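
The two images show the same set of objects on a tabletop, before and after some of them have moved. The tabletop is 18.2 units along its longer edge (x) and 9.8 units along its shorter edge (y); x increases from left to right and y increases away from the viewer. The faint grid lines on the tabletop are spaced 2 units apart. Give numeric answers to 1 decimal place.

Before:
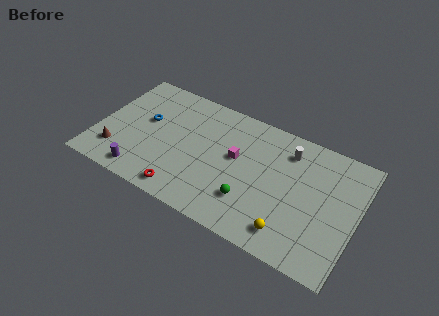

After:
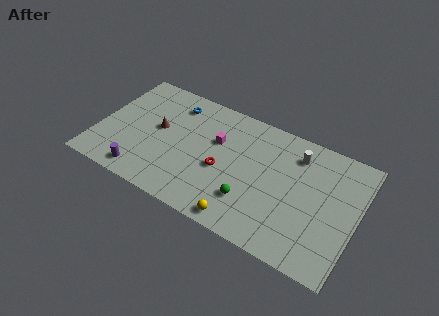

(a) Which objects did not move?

the purple cylinder and the green sphere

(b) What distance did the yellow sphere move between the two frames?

3.3

The yellow sphere moved from about (14.0, 1.7) to (10.8, 1.0), a distance of √(3.2² + 0.7²) ≈ 3.3.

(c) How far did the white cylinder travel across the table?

0.6

From (13.1, 7.8) to (13.7, 7.8), the white cylinder covered √(0.6² + 0.0²) ≈ 0.6 units.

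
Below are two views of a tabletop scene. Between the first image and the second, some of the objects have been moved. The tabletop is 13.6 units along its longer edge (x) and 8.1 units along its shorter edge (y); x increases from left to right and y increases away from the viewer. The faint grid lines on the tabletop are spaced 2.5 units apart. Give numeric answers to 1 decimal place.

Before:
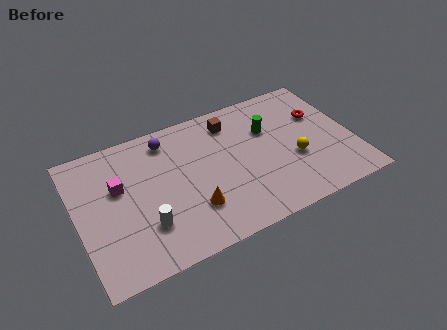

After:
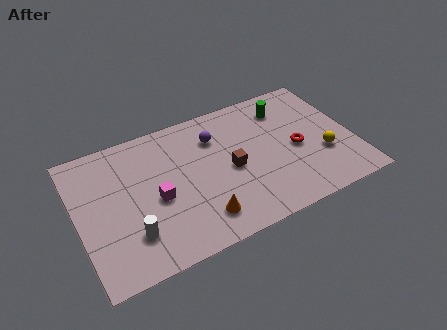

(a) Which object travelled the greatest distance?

the brown cube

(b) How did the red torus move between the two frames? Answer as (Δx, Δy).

(-1.4, -1.6)

The red torus was at about (12.2, 5.3) and moved to about (10.8, 3.7).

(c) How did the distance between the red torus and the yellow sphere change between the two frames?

-1.2

Before: roughly 2.7 units apart; after: 1.5. That's 1.2 units closer together.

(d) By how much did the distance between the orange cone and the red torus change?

-1.9

Before: roughly 7.4 units apart; after: 5.5. That's 1.9 units closer together.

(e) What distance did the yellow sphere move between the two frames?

1.4

The yellow sphere moved from about (10.6, 3.1) to (12.0, 2.8), a distance of √(1.4² + 0.3²) ≈ 1.4.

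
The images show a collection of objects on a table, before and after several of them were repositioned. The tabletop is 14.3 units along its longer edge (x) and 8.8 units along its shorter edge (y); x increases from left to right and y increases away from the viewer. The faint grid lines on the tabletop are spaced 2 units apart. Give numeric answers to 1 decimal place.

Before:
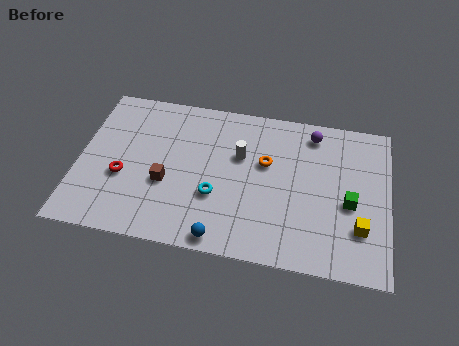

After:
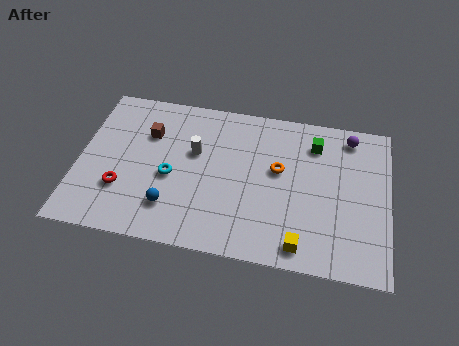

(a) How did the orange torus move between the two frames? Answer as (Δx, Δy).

(0.6, -0.3)

The orange torus started near (8.6, 5.4) and ended near (9.2, 5.1).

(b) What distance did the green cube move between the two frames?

3.5

The green cube was near (12.5, 3.8) before and (10.8, 6.9) after, so it travelled √(1.7² + 3.1²) ≈ 3.5 units.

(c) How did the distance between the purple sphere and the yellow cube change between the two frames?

+1.3

The distance was about 5.5 in the first image and 6.8 in the second, so they moved 1.3 units further apart.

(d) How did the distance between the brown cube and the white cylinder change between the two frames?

-1.7

Before: roughly 4.0 units apart; after: 2.3. That's 1.7 units closer together.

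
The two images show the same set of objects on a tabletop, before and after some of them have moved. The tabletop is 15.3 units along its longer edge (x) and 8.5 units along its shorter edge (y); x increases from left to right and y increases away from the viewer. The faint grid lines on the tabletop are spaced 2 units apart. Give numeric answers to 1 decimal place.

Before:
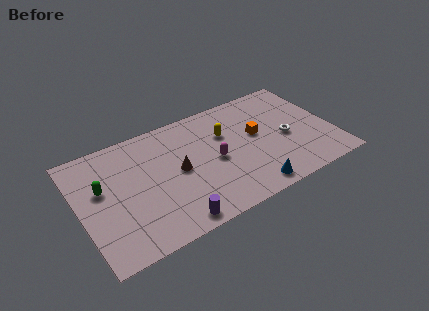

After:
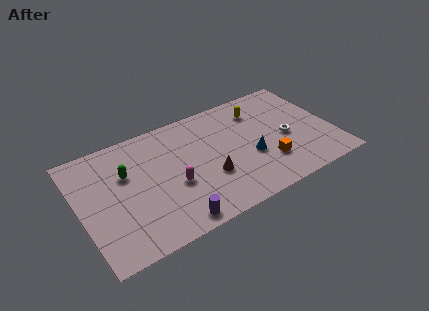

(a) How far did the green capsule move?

1.6

The green capsule moved from about (1.4, 5.1) to (2.9, 5.5), a distance of √(1.5² + 0.4²) ≈ 1.6.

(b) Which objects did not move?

the purple cylinder and the white torus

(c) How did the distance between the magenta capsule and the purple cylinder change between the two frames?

-1.8

They were about 4.3 units apart before and 2.5 after — 1.8 units closer together.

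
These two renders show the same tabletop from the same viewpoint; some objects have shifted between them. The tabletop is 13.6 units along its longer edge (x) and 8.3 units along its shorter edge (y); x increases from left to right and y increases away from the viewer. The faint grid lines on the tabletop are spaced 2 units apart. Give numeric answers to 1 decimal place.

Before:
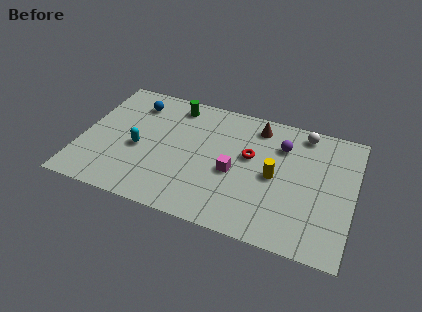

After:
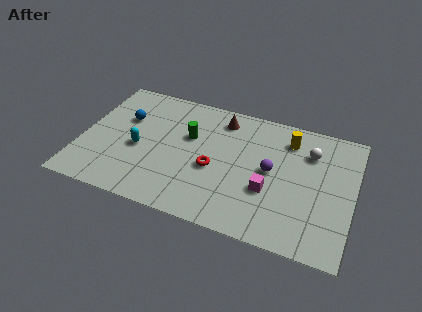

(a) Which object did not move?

the cyan capsule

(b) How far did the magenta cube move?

1.9

The magenta cube moved from about (7.7, 3.6) to (9.5, 3.0), a distance of √(1.8² + 0.6²) ≈ 1.9.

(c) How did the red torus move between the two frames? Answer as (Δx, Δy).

(-1.7, -1.4)

The red torus was at about (8.4, 4.9) and moved to about (6.7, 3.5).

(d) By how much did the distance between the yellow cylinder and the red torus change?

+3.1

Before: roughly 1.6 units apart; after: 4.7. That's 3.1 units further apart.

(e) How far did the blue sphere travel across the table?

1.3

From (2.4, 6.6) to (2.0, 5.4), the blue sphere covered √(0.4² + 1.2²) ≈ 1.3 units.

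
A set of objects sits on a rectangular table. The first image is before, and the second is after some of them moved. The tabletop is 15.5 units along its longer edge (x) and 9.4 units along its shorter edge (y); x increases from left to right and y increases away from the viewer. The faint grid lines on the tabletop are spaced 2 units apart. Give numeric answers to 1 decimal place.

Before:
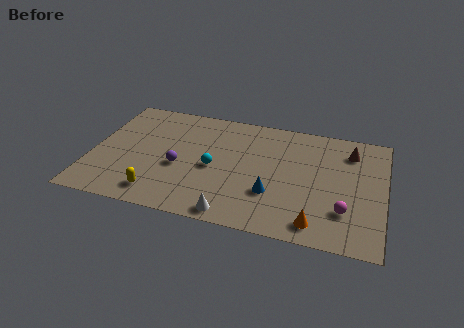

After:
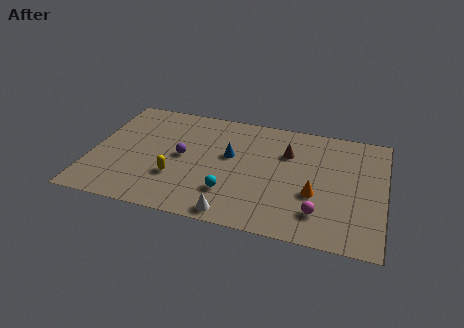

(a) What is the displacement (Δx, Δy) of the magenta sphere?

(-1.3, -0.5)

From the two frames, the magenta sphere sits at roughly (13.5, 2.6) before and (12.2, 2.1) after.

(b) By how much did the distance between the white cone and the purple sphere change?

+0.6

They were about 4.3 units apart before and 4.9 after — 0.6 units further apart.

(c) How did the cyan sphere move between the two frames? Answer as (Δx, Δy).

(1.0, -1.8)

The cyan sphere started near (6.5, 4.3) and ended near (7.5, 2.5).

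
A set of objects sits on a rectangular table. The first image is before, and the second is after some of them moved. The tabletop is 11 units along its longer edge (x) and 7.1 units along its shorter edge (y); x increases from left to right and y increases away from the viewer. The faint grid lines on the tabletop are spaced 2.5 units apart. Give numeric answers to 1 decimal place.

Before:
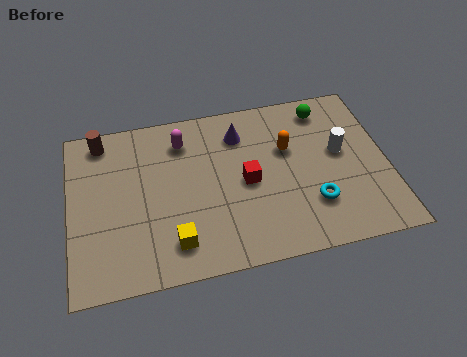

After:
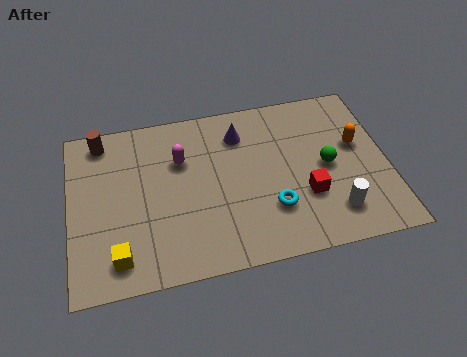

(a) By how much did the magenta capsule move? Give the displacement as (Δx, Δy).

(-0.1, -0.8)

The magenta capsule was at about (4.0, 5.6) and moved to about (3.9, 4.8).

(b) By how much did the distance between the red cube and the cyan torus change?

-1.4

They were about 2.6 units apart before and 1.2 after — 1.4 units closer together.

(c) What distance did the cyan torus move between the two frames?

1.4

The cyan torus was near (8.3, 2.0) before and (6.9, 2.1) after, so it travelled √(1.4² + 0.1²) ≈ 1.4 units.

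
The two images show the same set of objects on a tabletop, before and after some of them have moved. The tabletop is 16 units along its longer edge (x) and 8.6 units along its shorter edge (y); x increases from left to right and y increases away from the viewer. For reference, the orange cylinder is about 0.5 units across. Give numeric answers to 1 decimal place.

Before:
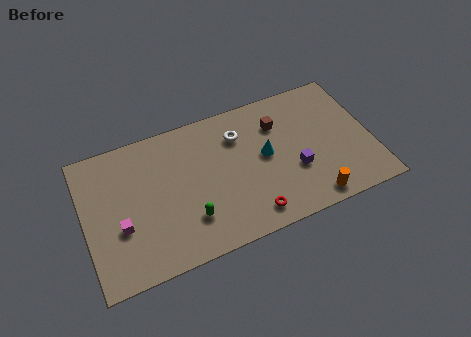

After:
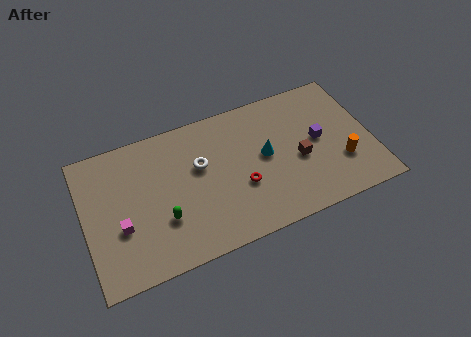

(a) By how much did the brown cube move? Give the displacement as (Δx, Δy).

(0.9, -2.6)

The brown cube started near (11.0, 6.3) and ended near (11.9, 3.7).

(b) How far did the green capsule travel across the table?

1.5

The green capsule was near (5.6, 2.3) before and (4.2, 2.8) after, so it travelled √(1.4² + 0.5²) ≈ 1.5 units.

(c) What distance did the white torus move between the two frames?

2.5

From (8.8, 6.4) to (6.5, 5.3), the white torus covered √(2.3² + 1.1²) ≈ 2.5 units.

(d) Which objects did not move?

the cyan cone and the magenta cube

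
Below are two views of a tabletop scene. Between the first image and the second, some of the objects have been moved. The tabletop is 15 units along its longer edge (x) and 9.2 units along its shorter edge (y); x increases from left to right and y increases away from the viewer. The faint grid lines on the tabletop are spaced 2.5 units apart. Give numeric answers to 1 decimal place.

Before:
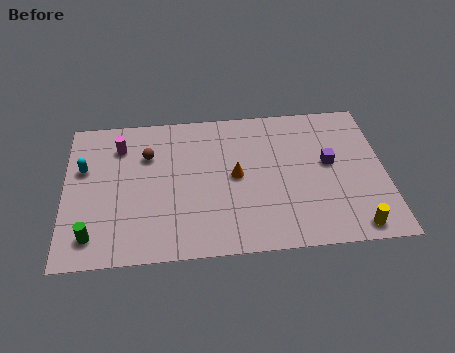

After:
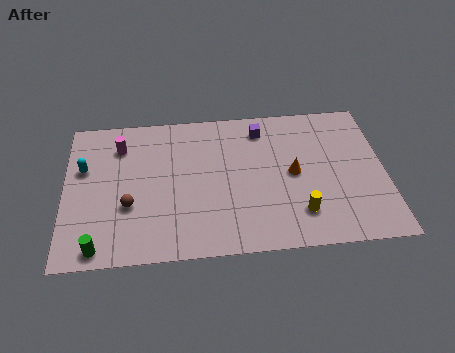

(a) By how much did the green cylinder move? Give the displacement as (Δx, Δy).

(0.3, -0.7)

The green cylinder was at about (1.3, 1.6) and moved to about (1.6, 0.9).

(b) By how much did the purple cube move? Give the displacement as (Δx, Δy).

(-3.1, 2.5)

The purple cube was at about (12.4, 5.1) and moved to about (9.3, 7.6).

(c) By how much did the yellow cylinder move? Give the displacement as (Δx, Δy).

(-2.5, 1.1)

The yellow cylinder was at about (13.4, 1.0) and moved to about (10.9, 2.1).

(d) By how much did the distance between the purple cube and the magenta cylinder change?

-3.3

They were about 10.0 units apart before and 6.7 after — 3.3 units closer together.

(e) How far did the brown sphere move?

3.2

From (3.9, 6.4) to (3.0, 3.3), the brown sphere covered √(0.9² + 3.1²) ≈ 3.2 units.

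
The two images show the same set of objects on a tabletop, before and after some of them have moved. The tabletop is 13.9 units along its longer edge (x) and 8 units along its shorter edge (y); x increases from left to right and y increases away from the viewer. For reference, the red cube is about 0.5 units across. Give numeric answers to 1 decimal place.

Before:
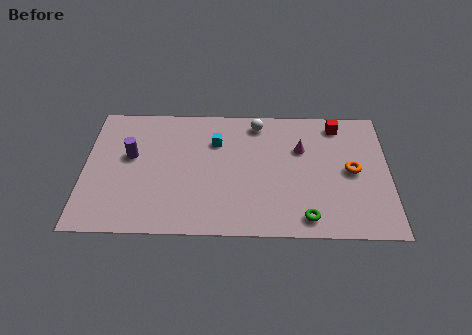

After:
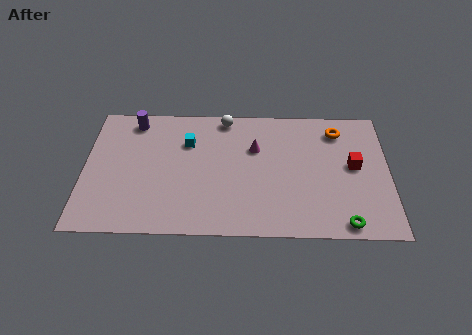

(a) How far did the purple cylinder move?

2.2

The purple cylinder moved from about (2.1, 4.7) to (2.2, 6.9), a distance of √(0.1² + 2.2²) ≈ 2.2.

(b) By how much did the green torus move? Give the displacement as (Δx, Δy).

(1.7, -0.3)

The green torus was at about (10.1, 1.1) and moved to about (11.8, 0.8).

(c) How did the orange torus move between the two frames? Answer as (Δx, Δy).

(-0.6, 2.5)

From the two frames, the orange torus sits at roughly (12.2, 4.0) before and (11.6, 6.5) after.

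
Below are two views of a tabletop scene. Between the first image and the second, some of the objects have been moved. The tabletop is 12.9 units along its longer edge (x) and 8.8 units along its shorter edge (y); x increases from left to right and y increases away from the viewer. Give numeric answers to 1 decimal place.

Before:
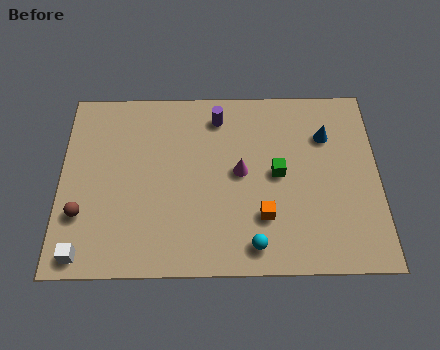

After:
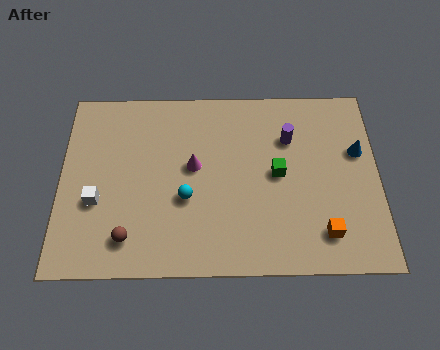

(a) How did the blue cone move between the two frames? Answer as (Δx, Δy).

(1.3, -0.8)

The blue cone was at about (10.8, 6.3) and moved to about (12.1, 5.5).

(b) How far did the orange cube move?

2.5

The orange cube was near (8.2, 2.5) before and (10.6, 1.7) after, so it travelled √(2.4² + 0.8²) ≈ 2.5 units.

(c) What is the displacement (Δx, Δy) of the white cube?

(0.5, 2.4)

The white cube started near (1.0, 0.9) and ended near (1.5, 3.3).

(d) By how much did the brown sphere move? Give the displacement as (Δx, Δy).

(1.9, -1.1)

The brown sphere was at about (0.9, 2.7) and moved to about (2.8, 1.6).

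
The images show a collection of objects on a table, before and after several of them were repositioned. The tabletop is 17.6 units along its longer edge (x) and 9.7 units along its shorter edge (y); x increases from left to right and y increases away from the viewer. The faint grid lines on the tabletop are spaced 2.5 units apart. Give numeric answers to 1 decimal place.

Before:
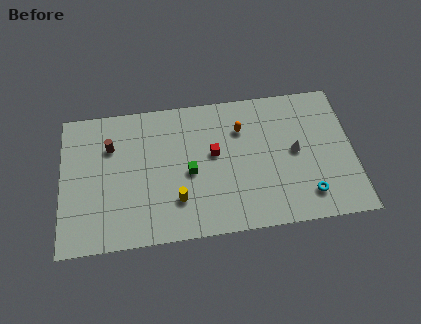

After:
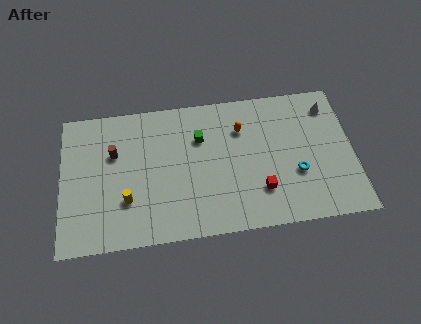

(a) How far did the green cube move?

2.4

From (7.7, 4.4) to (8.4, 6.7), the green cube covered √(0.7² + 2.3²) ≈ 2.4 units.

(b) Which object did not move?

the orange capsule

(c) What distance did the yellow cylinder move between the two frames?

3.0

The yellow cylinder was near (6.9, 2.6) before and (3.9, 3.0) after, so it travelled √(3.0² + 0.4²) ≈ 3.0 units.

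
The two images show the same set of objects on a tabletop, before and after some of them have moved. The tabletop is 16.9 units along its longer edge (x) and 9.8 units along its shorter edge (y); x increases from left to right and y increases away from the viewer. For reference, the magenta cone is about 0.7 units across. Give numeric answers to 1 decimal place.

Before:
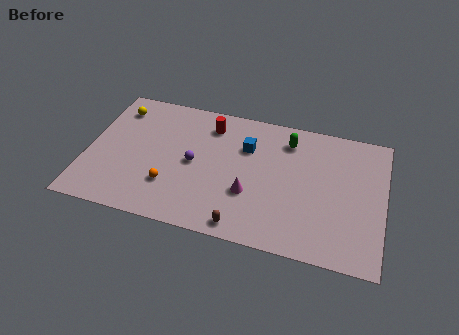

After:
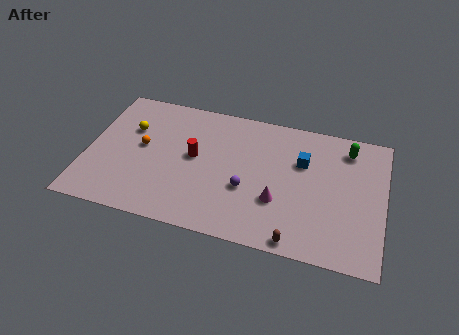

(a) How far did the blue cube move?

3.2

The blue cube moved from about (9.0, 6.8) to (12.2, 6.5), a distance of √(3.2² + 0.3²) ≈ 3.2.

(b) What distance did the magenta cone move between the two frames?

1.6

From (9.4, 3.4) to (11.0, 3.3), the magenta cone covered √(1.6² + 0.1²) ≈ 1.6 units.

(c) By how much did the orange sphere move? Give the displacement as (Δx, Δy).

(-1.8, 2.5)

The orange sphere started near (4.9, 2.8) and ended near (3.1, 5.3).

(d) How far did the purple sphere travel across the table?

3.3

The purple sphere was near (6.1, 4.8) before and (9.2, 3.7) after, so it travelled √(3.1² + 1.1²) ≈ 3.3 units.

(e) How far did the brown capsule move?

3.0

From (9.2, 1.0) to (12.2, 0.8), the brown capsule covered √(3.0² + 0.2²) ≈ 3.0 units.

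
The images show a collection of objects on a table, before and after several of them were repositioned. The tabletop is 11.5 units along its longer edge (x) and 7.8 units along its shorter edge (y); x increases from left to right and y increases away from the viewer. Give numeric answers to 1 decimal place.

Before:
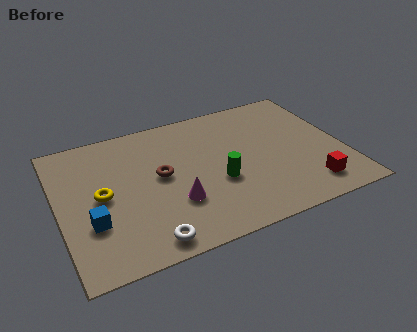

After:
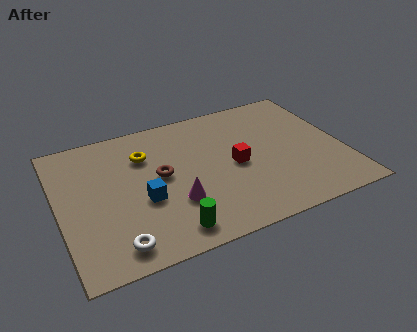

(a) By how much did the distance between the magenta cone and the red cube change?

-2.5

They were about 5.4 units apart before and 2.9 after — 2.5 units closer together.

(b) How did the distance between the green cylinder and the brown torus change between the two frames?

+0.6

The distance was about 2.5 in the first image and 3.1 in the second, so they moved 0.6 units further apart.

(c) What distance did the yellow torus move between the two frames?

2.5

The yellow torus moved from about (1.7, 3.9) to (3.6, 5.6), a distance of √(1.9² + 1.7²) ≈ 2.5.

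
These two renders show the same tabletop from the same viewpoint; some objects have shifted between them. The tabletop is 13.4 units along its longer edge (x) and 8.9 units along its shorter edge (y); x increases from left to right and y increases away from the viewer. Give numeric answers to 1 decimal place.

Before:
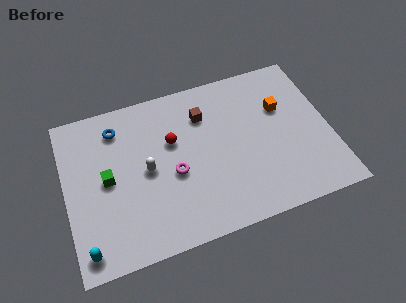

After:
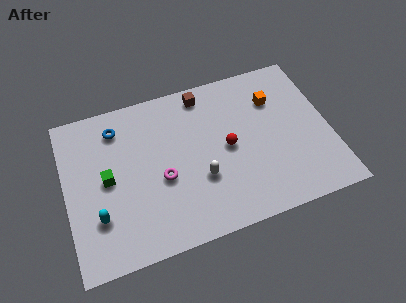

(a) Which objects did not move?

the blue torus and the green cube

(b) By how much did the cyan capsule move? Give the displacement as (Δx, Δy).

(0.7, 1.5)

The cyan capsule was at about (0.8, 1.1) and moved to about (1.5, 2.6).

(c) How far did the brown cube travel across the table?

1.2

From (7.2, 6.6) to (7.3, 7.8), the brown cube covered √(0.1² + 1.2²) ≈ 1.2 units.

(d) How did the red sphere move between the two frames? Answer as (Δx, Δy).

(2.7, -1.2)

From the two frames, the red sphere sits at roughly (5.5, 5.6) before and (8.2, 4.4) after.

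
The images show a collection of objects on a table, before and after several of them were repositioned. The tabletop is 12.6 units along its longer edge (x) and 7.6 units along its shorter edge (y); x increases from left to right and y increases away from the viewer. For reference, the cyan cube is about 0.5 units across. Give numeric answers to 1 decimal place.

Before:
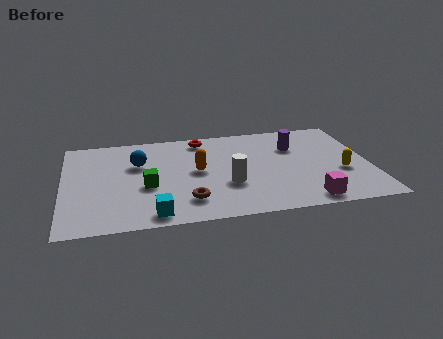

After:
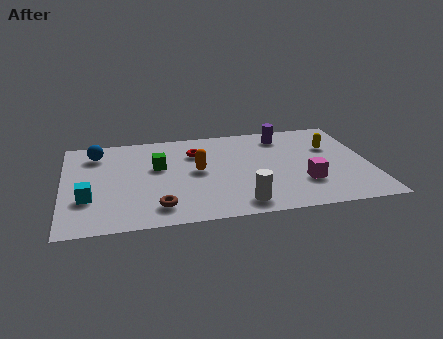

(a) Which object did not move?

the orange capsule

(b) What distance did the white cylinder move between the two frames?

1.6

The white cylinder moved from about (6.7, 2.7) to (7.1, 1.1), a distance of √(0.4² + 1.6²) ≈ 1.6.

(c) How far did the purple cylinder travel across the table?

1.1

The purple cylinder moved from about (9.6, 5.3) to (9.2, 6.3), a distance of √(0.4² + 1.0²) ≈ 1.1.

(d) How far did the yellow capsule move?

2.1

From (11.4, 2.9) to (11.1, 5.0), the yellow capsule covered √(0.3² + 2.1²) ≈ 2.1 units.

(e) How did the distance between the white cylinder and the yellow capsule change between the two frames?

+0.9

Before: roughly 4.7 units apart; after: 5.6. That's 0.9 units further apart.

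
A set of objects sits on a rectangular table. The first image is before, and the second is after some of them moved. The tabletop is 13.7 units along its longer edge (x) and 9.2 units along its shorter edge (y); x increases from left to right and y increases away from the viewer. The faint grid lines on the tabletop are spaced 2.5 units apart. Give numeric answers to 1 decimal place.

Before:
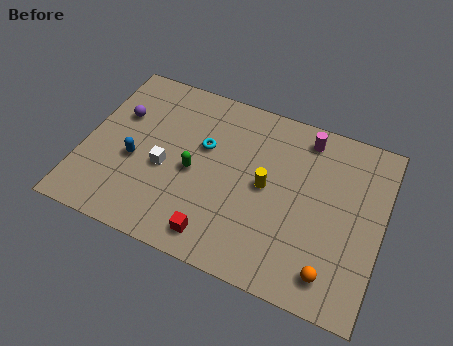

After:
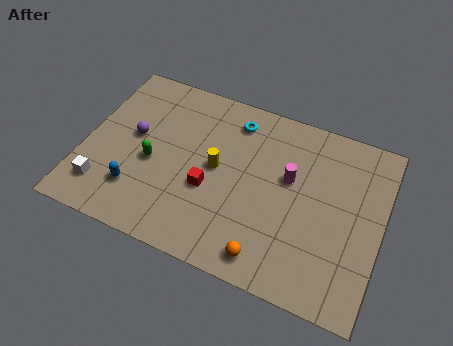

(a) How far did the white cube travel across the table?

3.3

The white cube moved from about (3.8, 3.9) to (1.2, 1.9), a distance of √(2.6² + 2.0²) ≈ 3.3.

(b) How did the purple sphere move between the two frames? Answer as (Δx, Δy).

(0.8, -0.9)

From the two frames, the purple sphere sits at roughly (1.4, 6.0) before and (2.2, 5.1) after.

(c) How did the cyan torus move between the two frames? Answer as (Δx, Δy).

(1.2, 1.9)

The cyan torus started near (5.4, 5.7) and ended near (6.6, 7.6).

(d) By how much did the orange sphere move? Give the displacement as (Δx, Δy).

(-2.8, -0.3)

From the two frames, the orange sphere sits at roughly (11.7, 1.5) before and (8.9, 1.2) after.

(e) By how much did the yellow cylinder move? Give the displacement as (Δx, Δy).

(-2.3, 0.1)

The yellow cylinder was at about (8.4, 4.7) and moved to about (6.1, 4.8).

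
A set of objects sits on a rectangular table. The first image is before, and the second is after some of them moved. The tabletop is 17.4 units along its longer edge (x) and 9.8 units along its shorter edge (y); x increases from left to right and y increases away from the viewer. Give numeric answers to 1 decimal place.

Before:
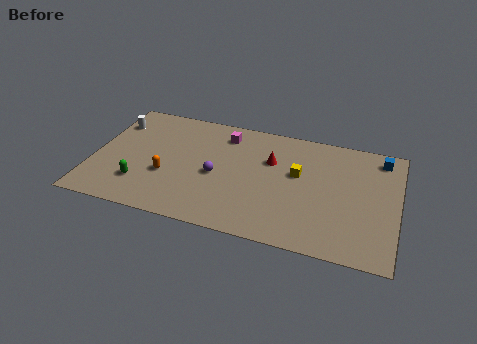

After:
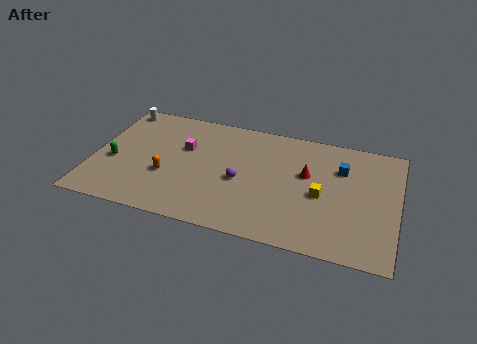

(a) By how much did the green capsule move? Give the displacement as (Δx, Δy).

(-1.7, 1.5)

The green capsule started near (2.9, 2.5) and ended near (1.2, 4.0).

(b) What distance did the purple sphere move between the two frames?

1.4

From (7.1, 4.4) to (8.5, 4.3), the purple sphere covered √(1.4² + 0.1²) ≈ 1.4 units.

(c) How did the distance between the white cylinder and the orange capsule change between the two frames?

+1.0

The distance was about 5.1 in the first image and 6.1 in the second, so they moved 1.0 units further apart.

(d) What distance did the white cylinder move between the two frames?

1.3

From (0.9, 7.4) to (1.0, 8.7), the white cylinder covered √(0.1² + 1.3²) ≈ 1.3 units.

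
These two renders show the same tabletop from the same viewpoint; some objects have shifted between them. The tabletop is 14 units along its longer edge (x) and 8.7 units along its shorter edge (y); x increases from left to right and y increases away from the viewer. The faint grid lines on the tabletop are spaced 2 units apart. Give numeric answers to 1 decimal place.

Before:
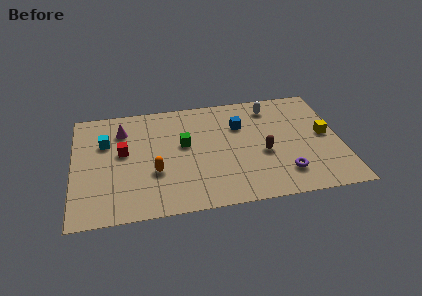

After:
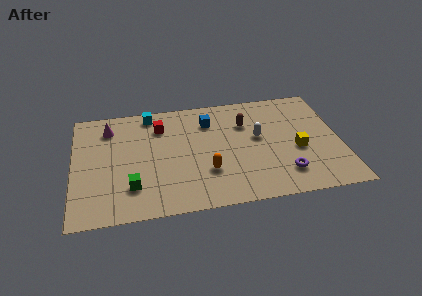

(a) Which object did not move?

the purple torus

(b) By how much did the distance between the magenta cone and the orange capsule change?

+2.7

Before: roughly 3.8 units apart; after: 6.5. That's 2.7 units further apart.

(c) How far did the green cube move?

4.0

The green cube was near (5.8, 5.0) before and (3.0, 2.2) after, so it travelled √(2.8² + 2.8²) ≈ 4.0 units.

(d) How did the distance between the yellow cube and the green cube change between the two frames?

+1.4

They were about 7.4 units apart before and 8.8 after — 1.4 units further apart.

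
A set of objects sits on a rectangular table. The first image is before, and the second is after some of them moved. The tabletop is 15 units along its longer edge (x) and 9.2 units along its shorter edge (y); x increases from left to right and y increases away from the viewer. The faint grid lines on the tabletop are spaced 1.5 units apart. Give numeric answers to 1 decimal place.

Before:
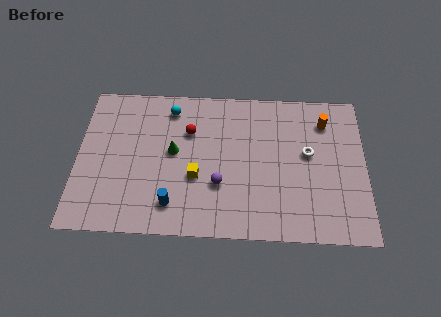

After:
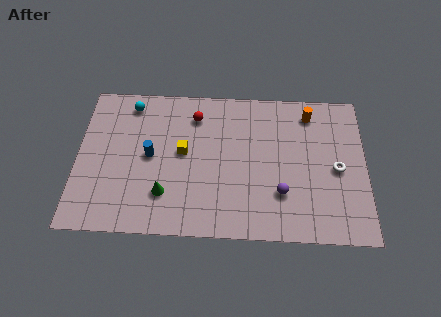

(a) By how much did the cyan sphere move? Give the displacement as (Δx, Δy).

(-2.1, 0.2)

The cyan sphere was at about (4.8, 7.7) and moved to about (2.7, 7.9).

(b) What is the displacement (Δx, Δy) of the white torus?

(1.5, -0.9)

The white torus started near (12.0, 5.2) and ended near (13.5, 4.3).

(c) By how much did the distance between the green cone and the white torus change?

+2.1

Before: roughly 7.0 units apart; after: 9.1. That's 2.1 units further apart.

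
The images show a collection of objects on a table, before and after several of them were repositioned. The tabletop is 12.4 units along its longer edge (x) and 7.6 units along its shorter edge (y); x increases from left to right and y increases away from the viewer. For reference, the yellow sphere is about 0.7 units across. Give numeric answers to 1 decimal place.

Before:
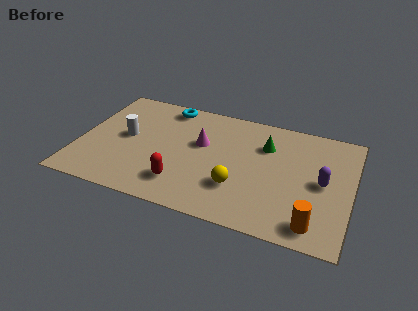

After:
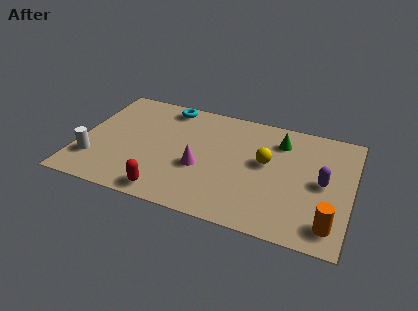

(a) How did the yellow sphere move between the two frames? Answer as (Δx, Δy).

(1.1, 2.0)

From the two frames, the yellow sphere sits at roughly (7.4, 2.3) before and (8.5, 4.3) after.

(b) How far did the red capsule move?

1.0

The red capsule moved from about (4.9, 1.7) to (4.3, 0.9), a distance of √(0.6² + 0.8²) ≈ 1.0.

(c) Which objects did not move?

the purple capsule and the cyan torus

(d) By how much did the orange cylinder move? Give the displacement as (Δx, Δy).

(0.7, 0.2)

The orange cylinder started near (10.9, 1.1) and ended near (11.6, 1.3).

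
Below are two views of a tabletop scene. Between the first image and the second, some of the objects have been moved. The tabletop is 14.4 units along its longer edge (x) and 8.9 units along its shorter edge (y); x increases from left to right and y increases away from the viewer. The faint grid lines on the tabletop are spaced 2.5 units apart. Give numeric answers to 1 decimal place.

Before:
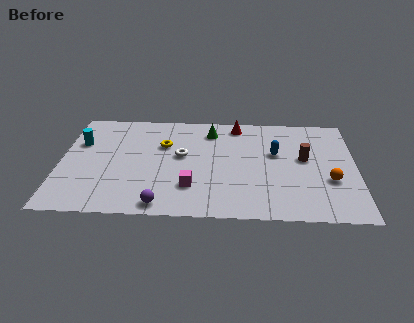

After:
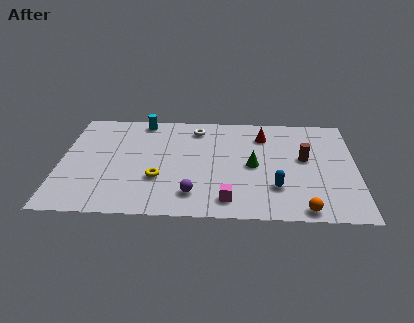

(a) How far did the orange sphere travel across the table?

2.7

From (13.1, 3.2) to (11.8, 0.8), the orange sphere covered √(1.3² + 2.4²) ≈ 2.7 units.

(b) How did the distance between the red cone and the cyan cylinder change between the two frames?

-1.8

The distance was about 7.9 in the first image and 6.1 in the second, so they moved 1.8 units closer together.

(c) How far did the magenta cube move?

2.1

The magenta cube moved from about (6.4, 2.4) to (8.2, 1.4), a distance of √(1.8² + 1.0²) ≈ 2.1.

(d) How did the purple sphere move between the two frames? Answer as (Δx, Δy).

(1.5, 0.9)

The purple sphere started near (5.0, 0.9) and ended near (6.5, 1.8).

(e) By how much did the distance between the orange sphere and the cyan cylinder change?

-1.8

Before: roughly 12.5 units apart; after: 10.7. That's 1.8 units closer together.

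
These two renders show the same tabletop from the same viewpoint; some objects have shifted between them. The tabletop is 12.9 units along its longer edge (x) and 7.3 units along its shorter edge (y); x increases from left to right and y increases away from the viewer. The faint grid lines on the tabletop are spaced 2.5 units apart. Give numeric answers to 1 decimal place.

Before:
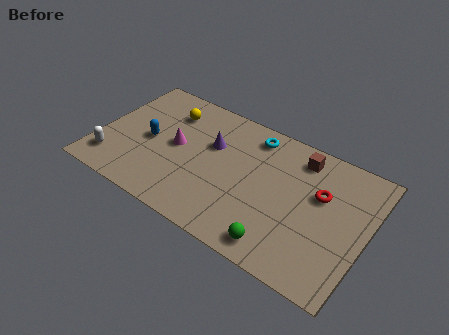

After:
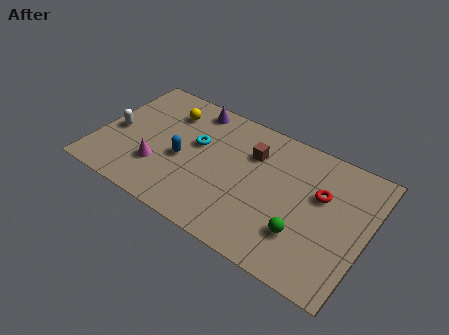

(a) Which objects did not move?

the yellow sphere and the red torus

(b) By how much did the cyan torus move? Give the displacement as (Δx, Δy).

(-2.5, -1.8)

The cyan torus started near (7.1, 6.2) and ended near (4.6, 4.4).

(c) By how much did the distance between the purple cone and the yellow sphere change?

-1.1

Before: roughly 2.5 units apart; after: 1.4. That's 1.1 units closer together.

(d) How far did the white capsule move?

1.8

From (0.9, 1.5) to (0.8, 3.3), the white capsule covered √(0.1² + 1.8²) ≈ 1.8 units.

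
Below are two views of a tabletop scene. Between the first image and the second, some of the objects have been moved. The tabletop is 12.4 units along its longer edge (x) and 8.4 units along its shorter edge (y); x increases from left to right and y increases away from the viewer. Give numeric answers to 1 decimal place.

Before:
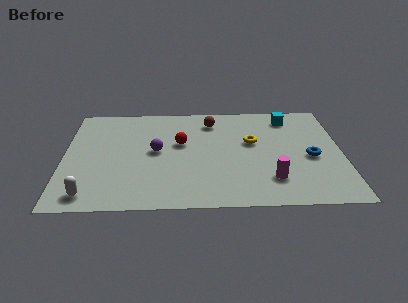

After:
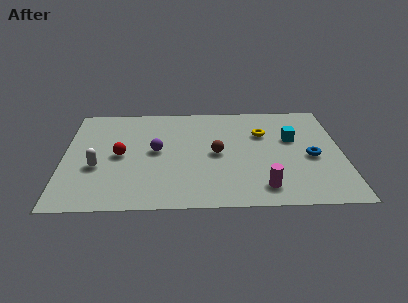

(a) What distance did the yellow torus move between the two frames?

0.9

From (8.4, 5.0) to (8.9, 5.7), the yellow torus covered √(0.5² + 0.7²) ≈ 0.9 units.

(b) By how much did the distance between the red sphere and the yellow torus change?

+3.4

They were about 3.2 units apart before and 6.6 after — 3.4 units further apart.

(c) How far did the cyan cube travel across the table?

1.8

From (10.1, 7.0) to (10.2, 5.2), the cyan cube covered √(0.1² + 1.8²) ≈ 1.8 units.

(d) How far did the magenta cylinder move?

0.7

The magenta cylinder was near (9.2, 2.0) before and (8.8, 1.4) after, so it travelled √(0.4² + 0.6²) ≈ 0.7 units.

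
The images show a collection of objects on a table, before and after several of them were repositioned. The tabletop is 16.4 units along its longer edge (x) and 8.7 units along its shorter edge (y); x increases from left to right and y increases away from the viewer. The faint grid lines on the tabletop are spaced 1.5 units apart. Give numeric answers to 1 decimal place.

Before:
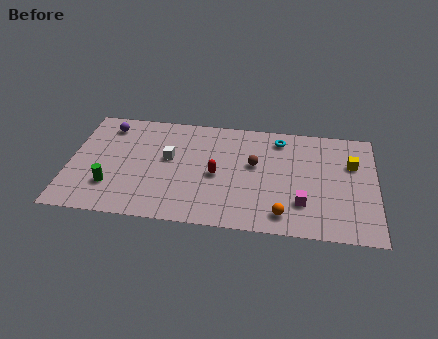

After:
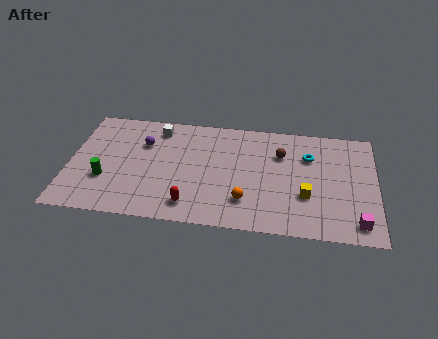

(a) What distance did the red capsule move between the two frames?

2.8

From (7.9, 4.0) to (6.6, 1.5), the red capsule covered √(1.3² + 2.5²) ≈ 2.8 units.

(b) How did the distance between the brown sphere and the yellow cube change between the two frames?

-1.8

Before: roughly 5.2 units apart; after: 3.4. That's 1.8 units closer together.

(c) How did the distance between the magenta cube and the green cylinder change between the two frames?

+3.3

They were about 10.2 units apart before and 13.5 after — 3.3 units further apart.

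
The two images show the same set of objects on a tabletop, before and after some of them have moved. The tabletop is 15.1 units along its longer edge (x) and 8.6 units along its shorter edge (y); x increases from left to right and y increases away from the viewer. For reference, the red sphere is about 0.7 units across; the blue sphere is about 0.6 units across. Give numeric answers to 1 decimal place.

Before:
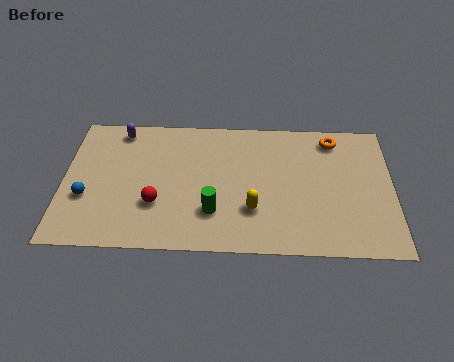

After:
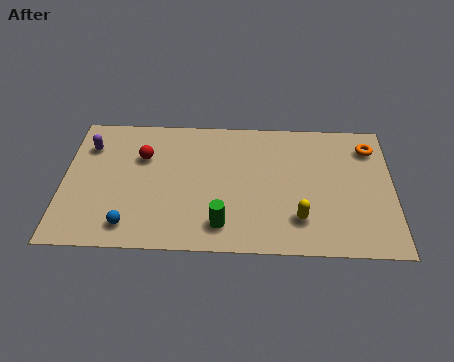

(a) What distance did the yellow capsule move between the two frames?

2.2

The yellow capsule was near (8.7, 2.6) before and (10.8, 2.1) after, so it travelled √(2.1² + 0.5²) ≈ 2.2 units.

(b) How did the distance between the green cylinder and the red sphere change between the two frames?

+3.0

They were about 2.6 units apart before and 5.6 after — 3.0 units further apart.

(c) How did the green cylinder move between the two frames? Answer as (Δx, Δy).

(0.4, -0.8)

The green cylinder started near (6.9, 2.4) and ended near (7.3, 1.6).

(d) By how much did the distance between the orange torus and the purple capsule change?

+3.1

The distance was about 9.9 in the first image and 13.0 in the second, so they moved 3.1 units further apart.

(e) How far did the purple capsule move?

1.8

The purple capsule moved from about (2.5, 7.5) to (1.1, 6.4), a distance of √(1.4² + 1.1²) ≈ 1.8.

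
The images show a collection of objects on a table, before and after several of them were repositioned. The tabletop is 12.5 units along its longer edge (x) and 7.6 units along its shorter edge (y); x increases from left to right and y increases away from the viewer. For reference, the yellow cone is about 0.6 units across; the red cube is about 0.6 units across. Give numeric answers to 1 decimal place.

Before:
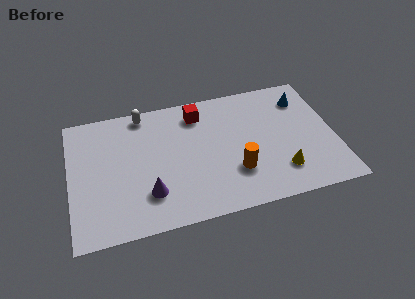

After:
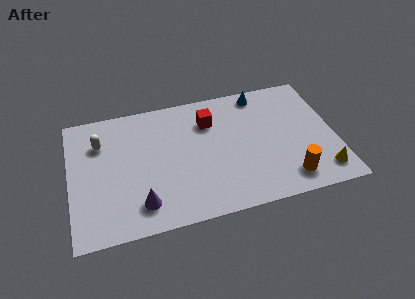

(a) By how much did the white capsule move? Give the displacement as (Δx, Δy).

(-2.1, -1.3)

The white capsule was at about (3.6, 6.8) and moved to about (1.5, 5.5).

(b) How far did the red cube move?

0.8

The red cube moved from about (6.2, 6.2) to (6.7, 5.6), a distance of √(0.5² + 0.6²) ≈ 0.8.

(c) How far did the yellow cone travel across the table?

2.0

The yellow cone was near (9.8, 1.8) before and (11.7, 1.3) after, so it travelled √(1.9² + 0.5²) ≈ 2.0 units.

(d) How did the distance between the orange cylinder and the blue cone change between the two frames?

+0.5

Before: roughly 5.0 units apart; after: 5.5. That's 0.5 units further apart.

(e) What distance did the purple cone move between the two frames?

0.6

From (3.6, 2.0) to (3.2, 1.5), the purple cone covered √(0.4² + 0.5²) ≈ 0.6 units.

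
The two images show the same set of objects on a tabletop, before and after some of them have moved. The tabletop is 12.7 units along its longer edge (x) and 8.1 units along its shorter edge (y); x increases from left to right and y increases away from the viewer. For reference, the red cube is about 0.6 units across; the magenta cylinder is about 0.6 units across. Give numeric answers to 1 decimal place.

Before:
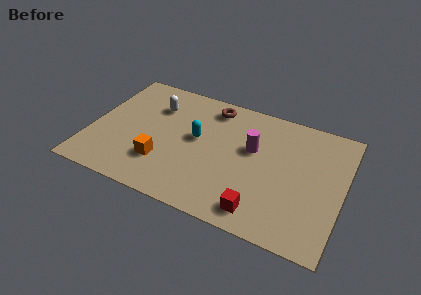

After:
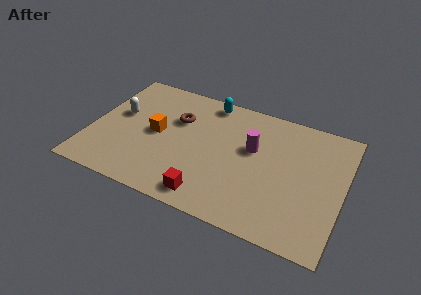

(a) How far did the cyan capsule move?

2.7

From (5.3, 4.5) to (5.6, 7.2), the cyan capsule covered √(0.3² + 2.7²) ≈ 2.7 units.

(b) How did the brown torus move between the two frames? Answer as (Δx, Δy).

(-1.6, -1.5)

The brown torus started near (5.8, 6.9) and ended near (4.2, 5.4).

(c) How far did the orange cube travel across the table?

1.9

From (3.8, 2.3) to (3.3, 4.1), the orange cube covered √(0.5² + 1.8²) ≈ 1.9 units.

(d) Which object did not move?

the magenta cylinder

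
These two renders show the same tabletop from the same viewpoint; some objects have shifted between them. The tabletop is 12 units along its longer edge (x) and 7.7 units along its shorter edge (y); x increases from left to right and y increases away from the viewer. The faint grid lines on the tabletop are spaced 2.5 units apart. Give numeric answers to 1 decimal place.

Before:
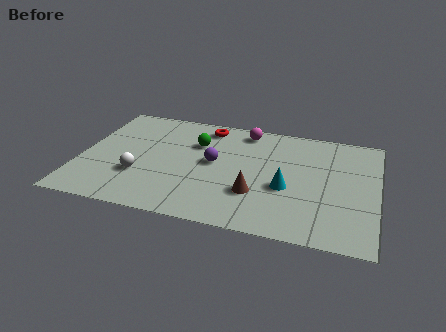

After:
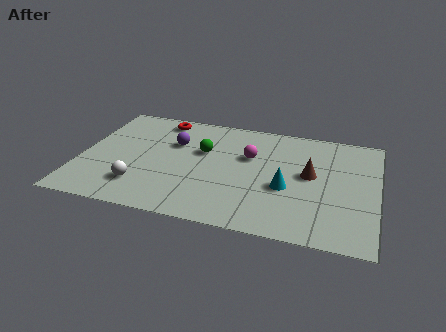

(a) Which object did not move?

the cyan cone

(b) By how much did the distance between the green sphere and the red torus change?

+1.4

The distance was about 1.3 in the first image and 2.7 in the second, so they moved 1.4 units further apart.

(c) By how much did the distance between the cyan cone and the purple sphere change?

+1.9

They were about 3.2 units apart before and 5.1 after — 1.9 units further apart.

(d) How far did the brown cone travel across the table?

2.8

From (7.2, 2.4) to (9.3, 4.2), the brown cone covered √(2.1² + 1.8²) ≈ 2.8 units.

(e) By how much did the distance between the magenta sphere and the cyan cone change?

-1.7

They were about 4.1 units apart before and 2.4 after — 1.7 units closer together.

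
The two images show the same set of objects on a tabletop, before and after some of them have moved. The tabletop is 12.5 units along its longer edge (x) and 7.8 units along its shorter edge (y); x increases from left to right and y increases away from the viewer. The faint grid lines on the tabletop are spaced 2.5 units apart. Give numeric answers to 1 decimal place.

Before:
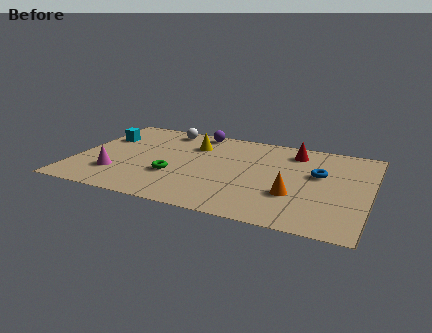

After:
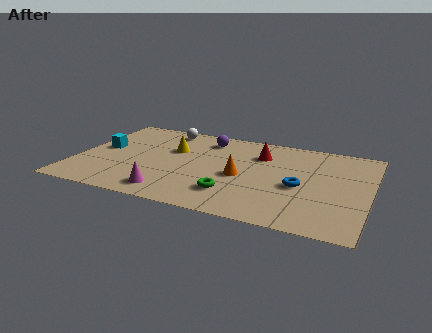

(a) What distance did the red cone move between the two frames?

1.6

The red cone was near (9.1, 6.4) before and (7.7, 5.7) after, so it travelled √(1.4² + 0.7²) ≈ 1.6 units.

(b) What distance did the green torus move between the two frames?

2.7

From (4.3, 2.7) to (6.9, 1.9), the green torus covered √(2.6² + 0.8²) ≈ 2.7 units.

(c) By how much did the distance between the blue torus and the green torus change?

-3.2

Before: roughly 6.3 units apart; after: 3.1. That's 3.2 units closer together.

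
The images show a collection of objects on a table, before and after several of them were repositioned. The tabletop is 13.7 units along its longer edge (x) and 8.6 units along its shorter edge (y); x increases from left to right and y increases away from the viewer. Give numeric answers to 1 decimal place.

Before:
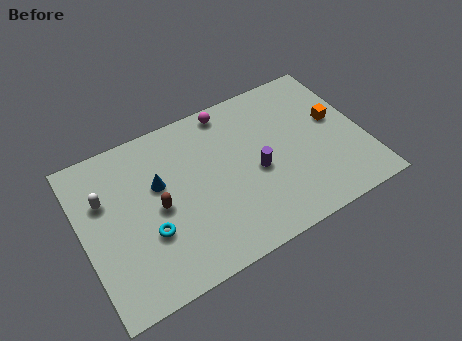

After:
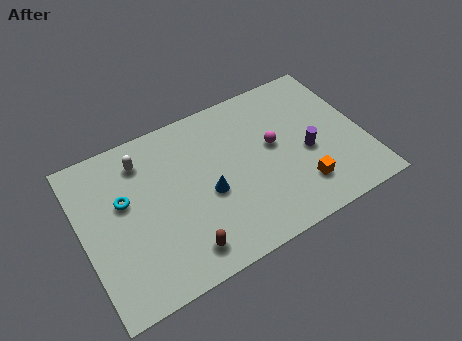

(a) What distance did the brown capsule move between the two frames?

2.8

The brown capsule was near (3.6, 4.1) before and (4.4, 1.4) after, so it travelled √(0.8² + 2.7²) ≈ 2.8 units.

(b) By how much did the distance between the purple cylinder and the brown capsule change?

+2.1

Before: roughly 4.8 units apart; after: 6.9. That's 2.1 units further apart.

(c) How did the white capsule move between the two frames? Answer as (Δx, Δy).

(2.0, 1.2)

From the two frames, the white capsule sits at roughly (1.2, 5.7) before and (3.2, 6.9) after.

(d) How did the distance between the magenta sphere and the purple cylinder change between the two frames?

-2.1

The distance was about 4.0 in the first image and 1.9 in the second, so they moved 2.1 units closer together.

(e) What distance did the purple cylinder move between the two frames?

2.5

The purple cylinder was near (8.4, 3.8) before and (10.9, 3.7) after, so it travelled √(2.5² + 0.1²) ≈ 2.5 units.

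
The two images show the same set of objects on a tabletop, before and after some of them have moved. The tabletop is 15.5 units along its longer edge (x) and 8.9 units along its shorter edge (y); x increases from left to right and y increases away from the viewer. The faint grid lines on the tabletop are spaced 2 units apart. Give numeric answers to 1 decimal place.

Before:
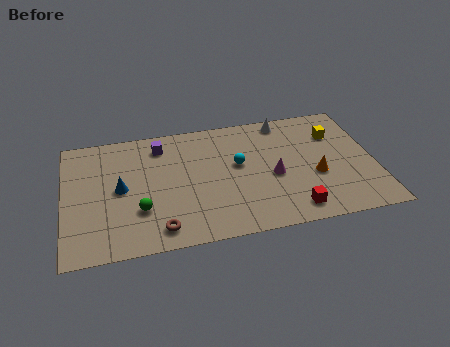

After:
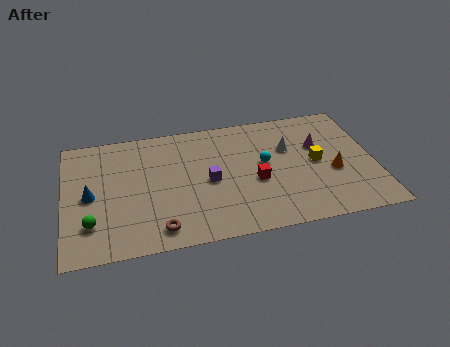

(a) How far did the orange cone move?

0.9

From (12.5, 3.5) to (13.4, 3.6), the orange cone covered √(0.9² + 0.1²) ≈ 0.9 units.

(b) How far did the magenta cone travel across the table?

3.0

The magenta cone was near (10.4, 3.9) before and (12.8, 5.7) after, so it travelled √(2.4² + 1.8²) ≈ 3.0 units.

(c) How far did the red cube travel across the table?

2.9

From (11.2, 1.3) to (9.5, 3.7), the red cube covered √(1.7² + 2.4²) ≈ 2.9 units.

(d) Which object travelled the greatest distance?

the purple cube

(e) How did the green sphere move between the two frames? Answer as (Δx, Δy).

(-2.4, -0.5)

From the two frames, the green sphere sits at roughly (3.7, 2.8) before and (1.3, 2.3) after.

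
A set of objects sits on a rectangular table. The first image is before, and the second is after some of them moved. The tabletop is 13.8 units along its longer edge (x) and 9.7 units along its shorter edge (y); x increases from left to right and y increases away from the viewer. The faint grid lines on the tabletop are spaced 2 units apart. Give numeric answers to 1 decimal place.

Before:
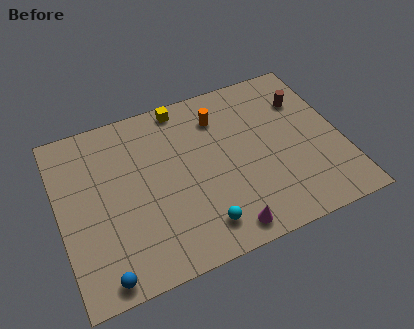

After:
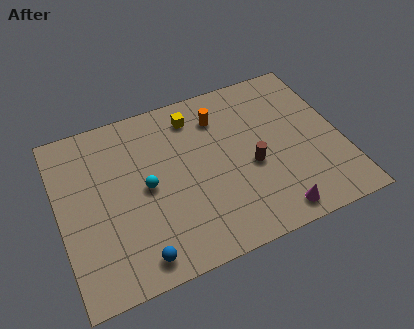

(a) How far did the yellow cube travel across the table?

0.9

From (6.4, 8.8) to (6.9, 8.0), the yellow cube covered √(0.5² + 0.8²) ≈ 0.9 units.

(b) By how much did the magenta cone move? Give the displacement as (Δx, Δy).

(2.4, 0.0)

The magenta cone started near (7.6, 1.1) and ended near (10.0, 1.1).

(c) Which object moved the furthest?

the brown cylinder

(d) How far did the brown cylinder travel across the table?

4.2

The brown cylinder was near (12.3, 7.0) before and (9.3, 4.1) after, so it travelled √(3.0² + 2.9²) ≈ 4.2 units.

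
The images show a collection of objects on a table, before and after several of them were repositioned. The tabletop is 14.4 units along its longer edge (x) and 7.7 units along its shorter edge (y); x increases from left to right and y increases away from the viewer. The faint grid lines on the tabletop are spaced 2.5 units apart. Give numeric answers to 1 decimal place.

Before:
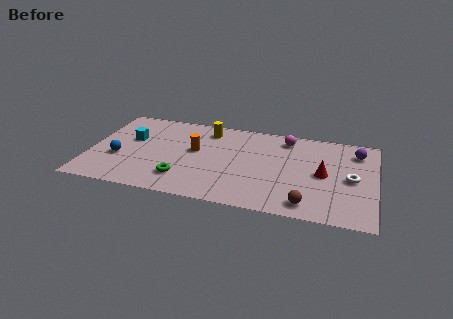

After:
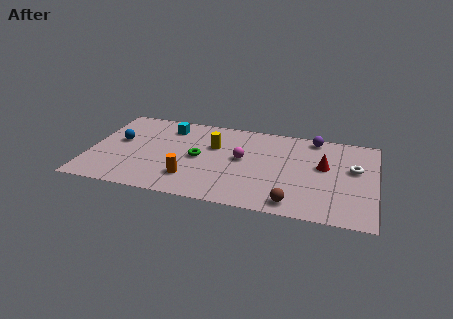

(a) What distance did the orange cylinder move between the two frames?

2.5

The orange cylinder moved from about (5.3, 4.4) to (5.2, 1.9), a distance of √(0.1² + 2.5²) ≈ 2.5.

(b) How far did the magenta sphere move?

3.1

The magenta sphere moved from about (9.8, 6.5) to (7.7, 4.2), a distance of √(2.1² + 2.3²) ≈ 3.1.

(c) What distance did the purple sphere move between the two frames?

2.3

The purple sphere moved from about (13.4, 6.1) to (11.2, 6.9), a distance of √(2.2² + 0.8²) ≈ 2.3.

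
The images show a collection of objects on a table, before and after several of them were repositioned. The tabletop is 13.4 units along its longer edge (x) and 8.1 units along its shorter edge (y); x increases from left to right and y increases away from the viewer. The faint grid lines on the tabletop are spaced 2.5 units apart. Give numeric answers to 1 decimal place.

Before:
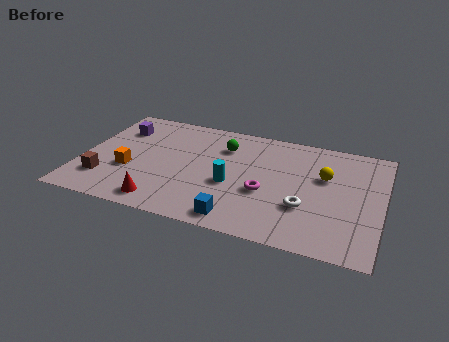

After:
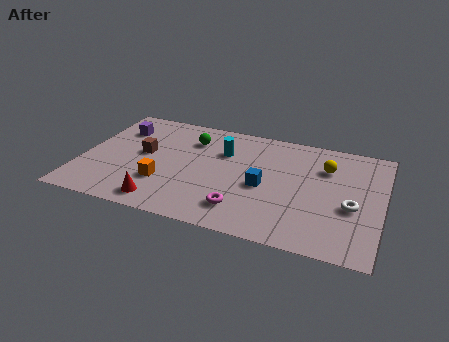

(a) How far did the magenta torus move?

1.7

The magenta torus was near (8.3, 3.2) before and (7.4, 1.7) after, so it travelled √(0.9² + 1.5²) ≈ 1.7 units.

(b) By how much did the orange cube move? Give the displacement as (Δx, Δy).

(1.6, -0.5)

From the two frames, the orange cube sits at roughly (2.2, 3.0) before and (3.8, 2.5) after.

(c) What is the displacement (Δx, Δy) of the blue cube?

(0.9, 2.6)

The blue cube started near (7.3, 1.0) and ended near (8.2, 3.6).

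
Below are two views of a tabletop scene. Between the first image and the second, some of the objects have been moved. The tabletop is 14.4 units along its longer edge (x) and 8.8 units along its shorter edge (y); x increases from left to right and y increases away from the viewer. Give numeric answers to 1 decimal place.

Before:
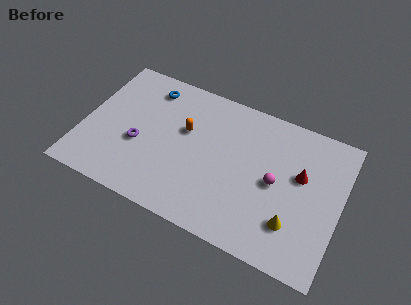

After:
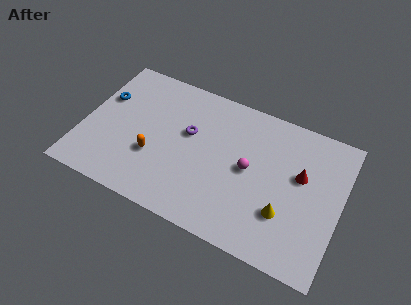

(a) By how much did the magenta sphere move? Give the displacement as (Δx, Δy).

(-1.5, 0.2)

The magenta sphere was at about (10.8, 4.3) and moved to about (9.3, 4.5).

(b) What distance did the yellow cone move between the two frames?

0.6

From (12.0, 2.3) to (11.5, 2.7), the yellow cone covered √(0.5² + 0.4²) ≈ 0.6 units.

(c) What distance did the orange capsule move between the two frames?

2.7

From (5.6, 5.4) to (4.1, 3.1), the orange capsule covered √(1.5² + 2.3²) ≈ 2.7 units.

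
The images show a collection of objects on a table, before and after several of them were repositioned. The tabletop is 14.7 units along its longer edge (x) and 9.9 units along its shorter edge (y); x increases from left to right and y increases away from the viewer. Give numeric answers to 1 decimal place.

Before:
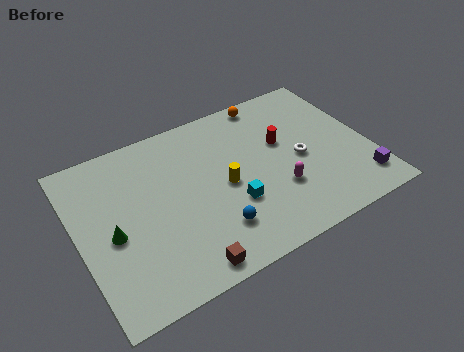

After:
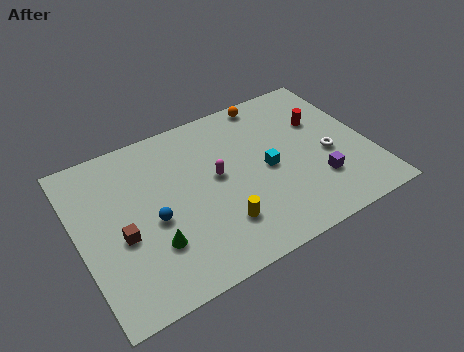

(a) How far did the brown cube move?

4.1

The brown cube was near (4.7, 1.0) before and (2.0, 4.1) after, so it travelled √(2.7² + 3.1²) ≈ 4.1 units.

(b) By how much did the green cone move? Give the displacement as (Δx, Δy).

(1.8, -1.5)

The green cone started near (1.6, 4.4) and ended near (3.4, 2.9).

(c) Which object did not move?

the orange sphere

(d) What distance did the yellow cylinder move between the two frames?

2.3

The yellow cylinder was near (7.3, 4.7) before and (6.7, 2.5) after, so it travelled √(0.6² + 2.2²) ≈ 2.3 units.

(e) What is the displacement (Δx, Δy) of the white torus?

(1.4, -0.4)

The white torus started near (11.2, 4.6) and ended near (12.6, 4.2).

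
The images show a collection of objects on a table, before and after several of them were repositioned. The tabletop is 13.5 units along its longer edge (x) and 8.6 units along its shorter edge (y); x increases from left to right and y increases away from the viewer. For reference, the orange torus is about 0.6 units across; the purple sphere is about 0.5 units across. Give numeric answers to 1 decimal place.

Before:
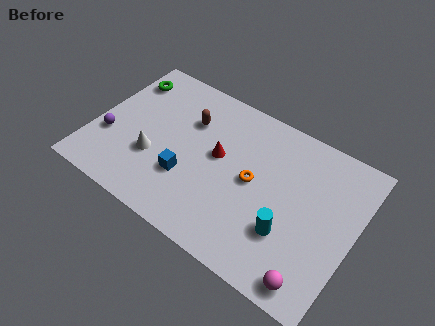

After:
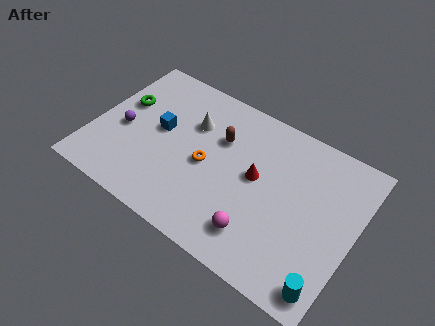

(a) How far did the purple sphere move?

1.0

From (0.9, 3.0) to (1.5, 3.8), the purple sphere covered √(0.6² + 0.8²) ≈ 1.0 units.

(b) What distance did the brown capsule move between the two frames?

1.7

The brown capsule was near (4.6, 6.0) before and (6.3, 5.8) after, so it travelled √(1.7² + 0.2²) ≈ 1.7 units.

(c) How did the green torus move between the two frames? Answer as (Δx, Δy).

(0.2, -1.5)

From the two frames, the green torus sits at roughly (1.0, 6.8) before and (1.2, 5.3) after.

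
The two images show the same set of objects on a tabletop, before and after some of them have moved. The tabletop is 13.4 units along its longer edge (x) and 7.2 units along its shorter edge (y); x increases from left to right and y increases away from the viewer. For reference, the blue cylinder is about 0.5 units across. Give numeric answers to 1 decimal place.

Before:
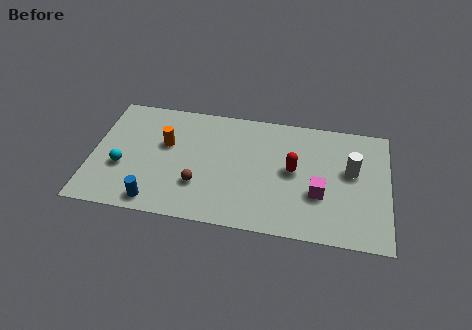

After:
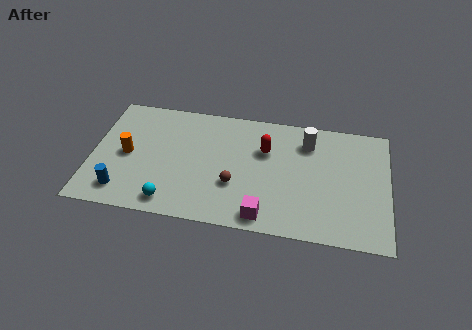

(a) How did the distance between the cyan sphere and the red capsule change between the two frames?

-2.2

They were about 7.8 units apart before and 5.6 after — 2.2 units closer together.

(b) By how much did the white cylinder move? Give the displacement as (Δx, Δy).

(-2.0, 1.4)

From the two frames, the white cylinder sits at roughly (11.7, 4.2) before and (9.7, 5.6) after.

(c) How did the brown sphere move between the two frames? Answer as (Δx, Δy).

(1.6, 0.3)

The brown sphere was at about (4.9, 2.2) and moved to about (6.5, 2.5).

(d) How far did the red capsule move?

1.6

The red capsule was near (9.1, 3.8) before and (7.8, 4.8) after, so it travelled √(1.3² + 1.0²) ≈ 1.6 units.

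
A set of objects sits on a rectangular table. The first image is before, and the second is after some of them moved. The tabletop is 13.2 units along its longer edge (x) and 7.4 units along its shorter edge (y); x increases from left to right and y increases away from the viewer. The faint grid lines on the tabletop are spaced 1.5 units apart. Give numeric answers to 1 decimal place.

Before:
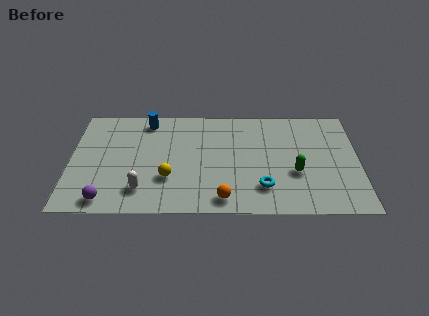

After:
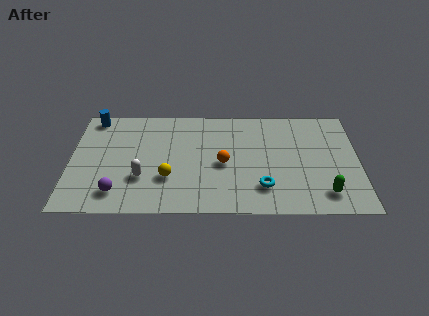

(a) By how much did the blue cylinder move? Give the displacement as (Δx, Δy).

(-2.5, 0.2)

The blue cylinder was at about (3.5, 6.4) and moved to about (1.0, 6.6).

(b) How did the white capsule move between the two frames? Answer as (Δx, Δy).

(0.0, 0.8)

The white capsule was at about (3.3, 1.6) and moved to about (3.3, 2.4).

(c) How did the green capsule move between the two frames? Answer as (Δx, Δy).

(1.3, -1.4)

The green capsule was at about (10.3, 2.8) and moved to about (11.6, 1.4).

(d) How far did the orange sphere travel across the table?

2.4

The orange sphere was near (7.0, 1.0) before and (7.0, 3.4) after, so it travelled √(0.0² + 2.4²) ≈ 2.4 units.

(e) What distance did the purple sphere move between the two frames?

0.7

From (1.7, 0.9) to (2.2, 1.4), the purple sphere covered √(0.5² + 0.5²) ≈ 0.7 units.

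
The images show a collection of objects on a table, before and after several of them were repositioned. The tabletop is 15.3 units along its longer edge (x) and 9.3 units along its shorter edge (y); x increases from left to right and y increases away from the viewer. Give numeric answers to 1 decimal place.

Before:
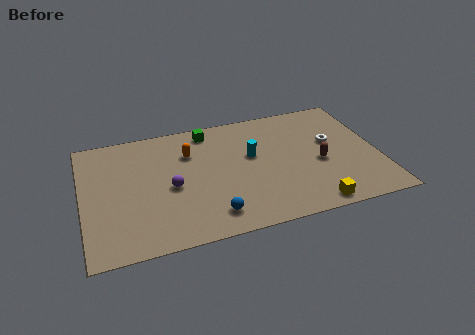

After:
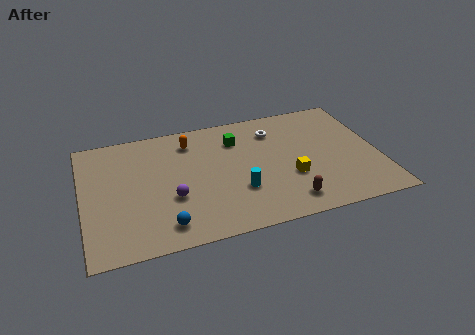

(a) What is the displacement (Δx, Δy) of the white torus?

(-2.9, 1.7)

The white torus was at about (13.0, 5.5) and moved to about (10.1, 7.2).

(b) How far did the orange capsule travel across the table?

0.9

The orange capsule moved from about (5.6, 6.6) to (5.7, 7.5), a distance of √(0.1² + 0.9²) ≈ 0.9.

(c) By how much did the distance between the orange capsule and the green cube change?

+0.6

They were about 1.9 units apart before and 2.5 after — 0.6 units further apart.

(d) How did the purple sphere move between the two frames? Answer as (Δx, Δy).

(0.0, -0.8)

The purple sphere was at about (4.5, 4.2) and moved to about (4.5, 3.4).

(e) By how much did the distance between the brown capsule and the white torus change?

+4.0

They were about 1.7 units apart before and 5.7 after — 4.0 units further apart.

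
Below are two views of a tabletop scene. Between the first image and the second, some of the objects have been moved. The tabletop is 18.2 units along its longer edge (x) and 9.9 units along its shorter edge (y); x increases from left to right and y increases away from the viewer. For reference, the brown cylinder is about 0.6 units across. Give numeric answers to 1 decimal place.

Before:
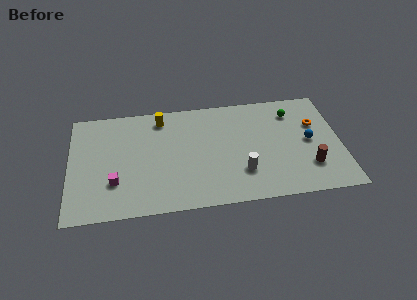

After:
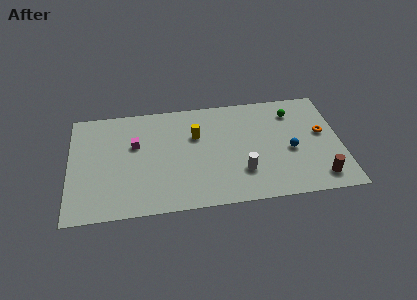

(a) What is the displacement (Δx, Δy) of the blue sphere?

(-1.3, -0.7)

From the two frames, the blue sphere sits at roughly (16.1, 5.0) before and (14.8, 4.3) after.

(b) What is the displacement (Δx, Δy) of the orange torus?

(0.4, -0.9)

The orange torus was at about (16.6, 6.5) and moved to about (17.0, 5.6).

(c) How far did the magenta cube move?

3.5

From (3.0, 3.0) to (4.4, 6.2), the magenta cube covered √(1.4² + 3.2²) ≈ 3.5 units.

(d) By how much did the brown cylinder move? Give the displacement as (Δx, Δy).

(0.6, -1.1)

The brown cylinder started near (16.0, 2.7) and ended near (16.6, 1.6).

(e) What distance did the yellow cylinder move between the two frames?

3.0

The yellow cylinder was near (6.2, 8.4) before and (8.5, 6.5) after, so it travelled √(2.3² + 1.9²) ≈ 3.0 units.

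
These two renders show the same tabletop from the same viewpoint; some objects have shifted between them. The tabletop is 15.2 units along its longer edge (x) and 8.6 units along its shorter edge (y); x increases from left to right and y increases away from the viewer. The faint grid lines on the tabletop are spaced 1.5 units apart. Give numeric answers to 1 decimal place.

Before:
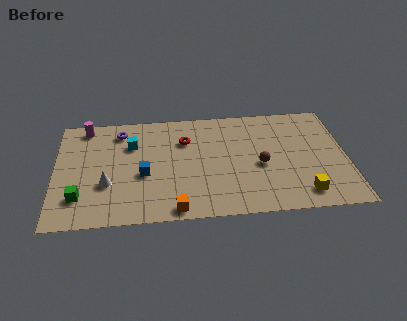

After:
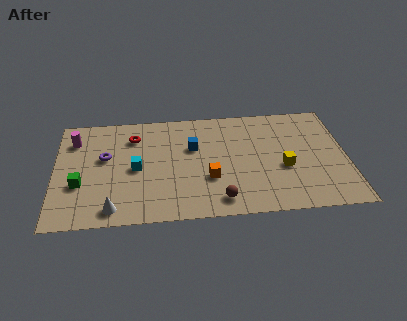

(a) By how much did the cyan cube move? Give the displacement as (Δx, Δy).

(0.2, -1.9)

The cyan cube was at about (4.0, 6.0) and moved to about (4.2, 4.1).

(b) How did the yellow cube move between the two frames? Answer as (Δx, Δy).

(-0.9, 2.1)

From the two frames, the yellow cube sits at roughly (12.8, 1.4) before and (11.9, 3.5) after.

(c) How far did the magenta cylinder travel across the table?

1.2

The magenta cylinder was near (1.6, 7.6) before and (1.0, 6.6) after, so it travelled √(0.6² + 1.0²) ≈ 1.2 units.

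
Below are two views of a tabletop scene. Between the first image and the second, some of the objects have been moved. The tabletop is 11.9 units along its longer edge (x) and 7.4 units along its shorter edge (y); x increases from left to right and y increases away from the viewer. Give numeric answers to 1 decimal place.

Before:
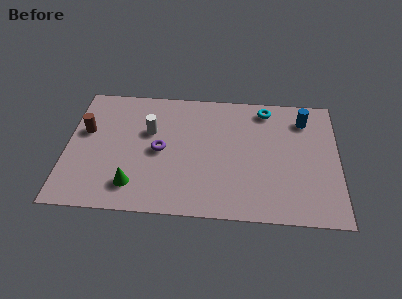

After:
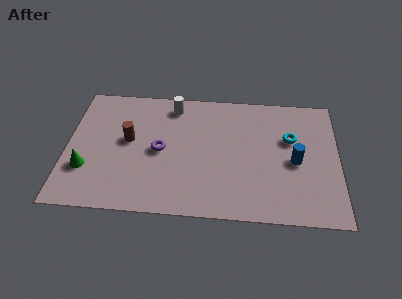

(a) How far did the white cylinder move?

1.9

The white cylinder was near (3.6, 4.7) before and (4.6, 6.3) after, so it travelled √(1.0² + 1.6²) ≈ 1.9 units.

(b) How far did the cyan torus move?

2.0

The cyan torus was near (8.7, 6.4) before and (9.8, 4.7) after, so it travelled √(1.1² + 1.7²) ≈ 2.0 units.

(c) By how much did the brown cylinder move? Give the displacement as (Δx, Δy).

(1.9, -0.4)

The brown cylinder started near (0.8, 4.5) and ended near (2.7, 4.1).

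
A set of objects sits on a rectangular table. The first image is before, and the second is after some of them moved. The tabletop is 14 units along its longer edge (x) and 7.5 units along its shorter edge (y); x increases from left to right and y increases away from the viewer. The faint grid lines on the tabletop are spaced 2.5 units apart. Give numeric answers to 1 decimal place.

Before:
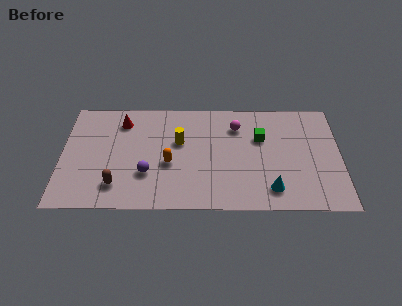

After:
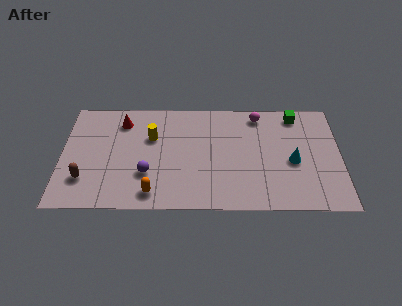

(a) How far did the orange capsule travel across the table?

2.2

The orange capsule was near (5.4, 3.1) before and (4.6, 1.1) after, so it travelled √(0.8² + 2.0²) ≈ 2.2 units.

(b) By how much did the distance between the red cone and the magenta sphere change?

+1.1

They were about 5.8 units apart before and 6.9 after — 1.1 units further apart.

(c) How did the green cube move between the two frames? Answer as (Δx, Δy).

(1.8, 1.6)

From the two frames, the green cube sits at roughly (10.0, 4.9) before and (11.8, 6.5) after.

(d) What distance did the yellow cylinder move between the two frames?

1.4

From (5.9, 4.6) to (4.5, 4.9), the yellow cylinder covered √(1.4² + 0.3²) ≈ 1.4 units.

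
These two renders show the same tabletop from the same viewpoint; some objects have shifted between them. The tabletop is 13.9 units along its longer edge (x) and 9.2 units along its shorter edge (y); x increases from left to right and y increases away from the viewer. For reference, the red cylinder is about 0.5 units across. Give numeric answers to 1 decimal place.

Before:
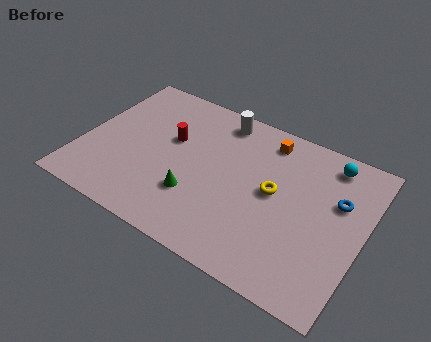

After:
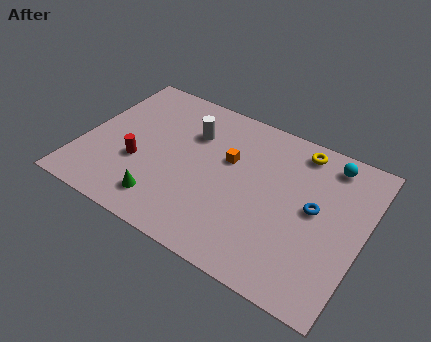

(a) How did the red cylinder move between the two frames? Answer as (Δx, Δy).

(-1.3, -2.2)

The red cylinder was at about (4.2, 5.6) and moved to about (2.9, 3.4).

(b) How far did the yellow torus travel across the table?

3.2

The yellow torus was near (9.5, 4.9) before and (10.3, 8.0) after, so it travelled √(0.8² + 3.1²) ≈ 3.2 units.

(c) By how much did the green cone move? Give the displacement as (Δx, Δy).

(-1.4, -1.1)

The green cone was at about (5.9, 2.8) and moved to about (4.5, 1.7).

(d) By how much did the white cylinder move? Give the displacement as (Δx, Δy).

(-1.2, -1.5)

The white cylinder started near (6.3, 8.0) and ended near (5.1, 6.5).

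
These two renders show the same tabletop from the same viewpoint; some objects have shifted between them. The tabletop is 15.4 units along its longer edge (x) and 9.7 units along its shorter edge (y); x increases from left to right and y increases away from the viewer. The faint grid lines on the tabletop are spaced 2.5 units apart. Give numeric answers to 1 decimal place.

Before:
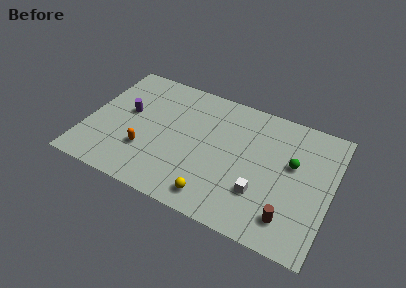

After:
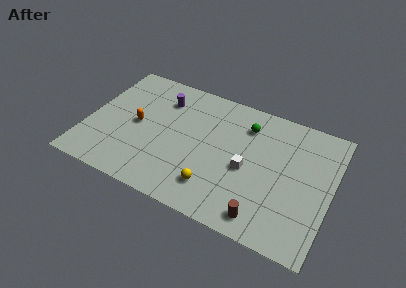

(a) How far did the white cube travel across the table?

1.7

From (11.2, 2.9) to (10.2, 4.3), the white cube covered √(1.0² + 1.4²) ≈ 1.7 units.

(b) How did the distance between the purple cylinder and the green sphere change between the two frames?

-5.1

Before: roughly 10.5 units apart; after: 5.4. That's 5.1 units closer together.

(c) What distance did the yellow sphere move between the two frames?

0.7

The yellow sphere moved from about (8.5, 1.4) to (8.4, 2.1), a distance of √(0.1² + 0.7²) ≈ 0.7.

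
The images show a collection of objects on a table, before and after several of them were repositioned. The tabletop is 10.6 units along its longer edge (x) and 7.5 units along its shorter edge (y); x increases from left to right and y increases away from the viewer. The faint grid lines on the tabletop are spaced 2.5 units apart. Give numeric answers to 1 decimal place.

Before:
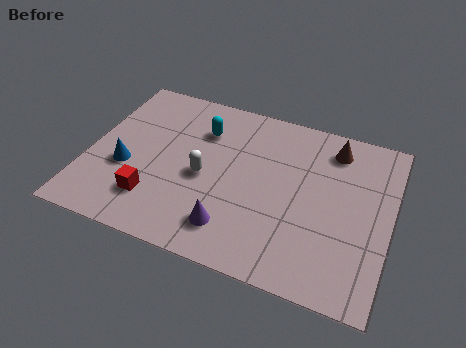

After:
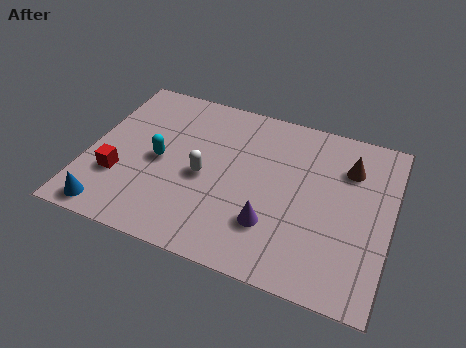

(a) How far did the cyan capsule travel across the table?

2.3

The cyan capsule was near (3.8, 5.5) before and (2.5, 3.6) after, so it travelled √(1.3² + 1.9²) ≈ 2.3 units.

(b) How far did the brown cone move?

0.9

The brown cone moved from about (8.4, 6.2) to (9.0, 5.5), a distance of √(0.6² + 0.7²) ≈ 0.9.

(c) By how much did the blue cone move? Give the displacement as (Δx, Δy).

(-0.3, -2.1)

The blue cone started near (1.4, 2.9) and ended near (1.1, 0.8).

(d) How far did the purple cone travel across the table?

1.4

From (5.3, 1.5) to (6.6, 2.1), the purple cone covered √(1.3² + 0.6²) ≈ 1.4 units.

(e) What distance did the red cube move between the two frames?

1.4

The red cube moved from about (2.5, 1.8) to (1.2, 2.4), a distance of √(1.3² + 0.6²) ≈ 1.4.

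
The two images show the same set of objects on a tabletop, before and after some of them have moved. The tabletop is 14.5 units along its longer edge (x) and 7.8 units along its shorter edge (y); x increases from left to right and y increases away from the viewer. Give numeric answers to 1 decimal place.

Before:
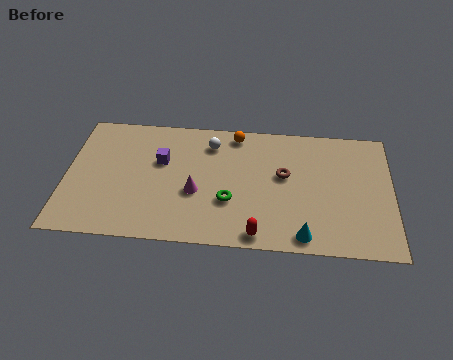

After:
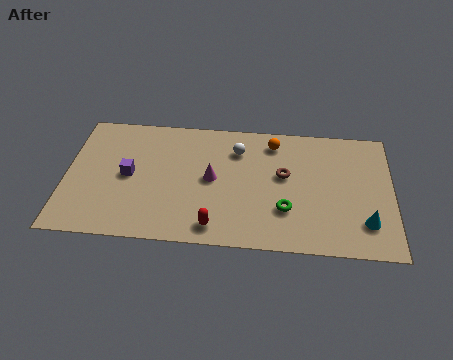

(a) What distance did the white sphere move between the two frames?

1.2

From (6.4, 6.2) to (7.6, 5.9), the white sphere covered √(1.2² + 0.3²) ≈ 1.2 units.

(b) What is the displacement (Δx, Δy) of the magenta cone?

(0.7, 0.9)

The magenta cone started near (5.8, 3.1) and ended near (6.5, 4.0).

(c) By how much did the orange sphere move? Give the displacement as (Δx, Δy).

(1.7, -0.4)

The orange sphere was at about (7.5, 6.9) and moved to about (9.2, 6.5).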